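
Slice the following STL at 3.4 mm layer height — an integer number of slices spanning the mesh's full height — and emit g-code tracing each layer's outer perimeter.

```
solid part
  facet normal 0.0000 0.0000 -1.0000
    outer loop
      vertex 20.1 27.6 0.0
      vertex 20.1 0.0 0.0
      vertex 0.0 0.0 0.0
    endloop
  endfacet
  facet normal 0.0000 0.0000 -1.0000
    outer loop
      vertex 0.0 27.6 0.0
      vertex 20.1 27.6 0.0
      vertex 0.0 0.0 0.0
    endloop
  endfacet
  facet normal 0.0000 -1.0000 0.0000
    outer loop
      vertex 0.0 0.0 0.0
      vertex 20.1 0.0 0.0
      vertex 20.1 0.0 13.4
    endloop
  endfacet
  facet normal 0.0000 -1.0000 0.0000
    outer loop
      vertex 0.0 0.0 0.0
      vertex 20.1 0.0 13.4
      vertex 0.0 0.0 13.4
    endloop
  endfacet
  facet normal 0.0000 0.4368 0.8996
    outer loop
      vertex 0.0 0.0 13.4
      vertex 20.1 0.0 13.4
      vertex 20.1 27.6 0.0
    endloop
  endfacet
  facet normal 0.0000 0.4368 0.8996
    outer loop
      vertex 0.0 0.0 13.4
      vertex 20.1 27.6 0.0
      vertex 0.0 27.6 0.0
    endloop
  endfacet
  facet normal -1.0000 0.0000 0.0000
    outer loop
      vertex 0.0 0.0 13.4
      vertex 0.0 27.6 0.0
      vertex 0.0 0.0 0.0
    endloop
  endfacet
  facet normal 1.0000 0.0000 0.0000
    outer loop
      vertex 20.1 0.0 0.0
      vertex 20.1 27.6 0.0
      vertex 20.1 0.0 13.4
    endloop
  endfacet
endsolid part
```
; perimeter-only toolpath
G21 ; units = mm
G90 ; absolute positioning
G28 ; home
; layer 1
G0 Z3.4
G0 X0.0 Y0.0
G1 X20.1 Y0.0
G1 X20.1 Y20.7
G1 X0.0 Y20.7
G1 X0.0 Y0.0
; layer 2
G0 Z6.7
G0 X0.0 Y0.0
G1 X20.1 Y0.0
G1 X20.1 Y13.8
G1 X0.0 Y13.8
G1 X0.0 Y0.0
; layer 3
G0 Z10.1
G0 X0.0 Y0.0
G1 X20.1 Y0.0
G1 X20.1 Y6.9
G1 X0.0 Y6.9
G1 X0.0 Y0.0
M2 ; end

The solid is a wedge (ramp): 20.1 × 27.6 mm base, rising to 13.4 mm along the y=0 edge and sloping linearly to z=0 at y=27.6. Slicing at Δz = 3.4 mm — 4 equal slices spanning the solid's height, so layer i sits at z = i·h/4 — gives 3 non-empty perimeters. Each is a 4-segment closed polygon; G0 lifts to the layer z and rapids to the start vertex, then G1 traces the edges. The cross-section shrinks linearly with z (the slice at the apex is degenerate and omitted).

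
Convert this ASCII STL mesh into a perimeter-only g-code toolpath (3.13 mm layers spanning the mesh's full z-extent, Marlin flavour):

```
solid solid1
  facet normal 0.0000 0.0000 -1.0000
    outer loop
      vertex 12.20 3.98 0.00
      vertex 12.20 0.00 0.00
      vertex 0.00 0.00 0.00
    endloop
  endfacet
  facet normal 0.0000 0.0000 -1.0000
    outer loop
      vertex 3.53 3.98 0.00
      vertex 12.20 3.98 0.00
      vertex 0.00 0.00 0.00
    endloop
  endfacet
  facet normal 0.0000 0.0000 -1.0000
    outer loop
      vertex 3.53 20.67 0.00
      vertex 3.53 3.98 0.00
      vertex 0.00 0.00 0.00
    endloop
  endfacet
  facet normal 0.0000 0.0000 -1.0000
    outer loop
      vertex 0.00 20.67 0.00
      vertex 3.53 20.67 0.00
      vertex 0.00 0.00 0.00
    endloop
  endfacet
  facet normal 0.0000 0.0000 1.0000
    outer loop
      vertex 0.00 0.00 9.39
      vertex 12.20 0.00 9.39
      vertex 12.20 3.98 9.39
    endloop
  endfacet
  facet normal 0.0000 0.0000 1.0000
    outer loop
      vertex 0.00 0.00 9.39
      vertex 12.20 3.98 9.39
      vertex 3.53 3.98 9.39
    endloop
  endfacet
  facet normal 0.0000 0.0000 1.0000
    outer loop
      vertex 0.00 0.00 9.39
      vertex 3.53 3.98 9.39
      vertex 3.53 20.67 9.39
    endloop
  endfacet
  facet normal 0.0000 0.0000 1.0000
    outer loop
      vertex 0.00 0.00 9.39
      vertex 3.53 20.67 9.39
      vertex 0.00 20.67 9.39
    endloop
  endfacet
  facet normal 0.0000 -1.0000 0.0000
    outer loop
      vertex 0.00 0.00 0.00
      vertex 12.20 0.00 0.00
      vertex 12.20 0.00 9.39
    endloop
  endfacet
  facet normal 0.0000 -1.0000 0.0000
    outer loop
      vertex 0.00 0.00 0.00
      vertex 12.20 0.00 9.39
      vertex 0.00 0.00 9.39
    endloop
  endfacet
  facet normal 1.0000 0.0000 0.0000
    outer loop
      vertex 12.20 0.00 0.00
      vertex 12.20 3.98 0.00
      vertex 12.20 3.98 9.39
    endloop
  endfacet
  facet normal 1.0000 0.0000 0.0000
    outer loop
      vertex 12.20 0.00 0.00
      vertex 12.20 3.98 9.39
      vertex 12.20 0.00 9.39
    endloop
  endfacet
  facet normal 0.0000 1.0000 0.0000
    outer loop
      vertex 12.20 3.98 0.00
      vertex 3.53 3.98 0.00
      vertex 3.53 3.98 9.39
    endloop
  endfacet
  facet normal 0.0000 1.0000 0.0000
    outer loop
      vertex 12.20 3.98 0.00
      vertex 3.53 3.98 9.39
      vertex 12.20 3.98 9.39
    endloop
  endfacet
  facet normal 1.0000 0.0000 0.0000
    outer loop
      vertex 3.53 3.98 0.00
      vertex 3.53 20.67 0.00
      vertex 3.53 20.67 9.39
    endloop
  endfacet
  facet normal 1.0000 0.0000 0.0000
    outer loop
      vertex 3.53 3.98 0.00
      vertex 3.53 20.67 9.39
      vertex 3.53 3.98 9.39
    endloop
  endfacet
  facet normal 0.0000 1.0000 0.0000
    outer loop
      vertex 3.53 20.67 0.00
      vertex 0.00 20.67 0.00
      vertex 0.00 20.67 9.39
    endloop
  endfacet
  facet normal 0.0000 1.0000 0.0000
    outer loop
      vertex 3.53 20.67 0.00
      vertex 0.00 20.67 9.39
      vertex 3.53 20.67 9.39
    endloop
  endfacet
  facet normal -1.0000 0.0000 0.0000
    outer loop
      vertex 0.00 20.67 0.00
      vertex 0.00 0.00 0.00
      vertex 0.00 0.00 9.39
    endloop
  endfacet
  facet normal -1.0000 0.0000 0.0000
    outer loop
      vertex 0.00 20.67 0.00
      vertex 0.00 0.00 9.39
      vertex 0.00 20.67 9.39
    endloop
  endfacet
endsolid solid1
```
; perimeter-only toolpath
G21 ; units = mm
G90 ; absolute positioning
G28 ; home
; layer 1
G0 Z3.13
G0 X0.00 Y0.00
G1 X12.20 Y0.00
G1 X12.20 Y3.98
G1 X3.53 Y3.98
G1 X3.53 Y20.67
G1 X0.00 Y20.67
G1 X0.00 Y0.00
; layer 2
G0 Z6.26
G0 X0.00 Y0.00
G1 X12.20 Y0.00
G1 X12.20 Y3.98
G1 X3.53 Y3.98
G1 X3.53 Y20.67
G1 X0.00 Y20.67
G1 X0.00 Y0.00
; layer 3
G0 Z9.39
G0 X0.00 Y0.00
G1 X12.20 Y0.00
G1 X12.20 Y3.98
G1 X3.53 Y3.98
G1 X3.53 Y20.67
G1 X0.00 Y20.67
G1 X0.00 Y0.00
M2 ; end

The solid is an L-shaped prism: outer 12.2 × 20.7 mm, arm thicknesses ≈ 3.98 mm (horizontal) and 3.53 mm (vertical), extruded 9.39 mm in z. Slicing at Δz = 3.13 mm — 3 equal slices spanning the solid's height, so layer i sits at z = i·h/3 — gives 3 non-empty perimeters. Each is a 6-segment closed polygon; G0 lifts to the layer z and rapids to the start vertex, then G1 traces the edges.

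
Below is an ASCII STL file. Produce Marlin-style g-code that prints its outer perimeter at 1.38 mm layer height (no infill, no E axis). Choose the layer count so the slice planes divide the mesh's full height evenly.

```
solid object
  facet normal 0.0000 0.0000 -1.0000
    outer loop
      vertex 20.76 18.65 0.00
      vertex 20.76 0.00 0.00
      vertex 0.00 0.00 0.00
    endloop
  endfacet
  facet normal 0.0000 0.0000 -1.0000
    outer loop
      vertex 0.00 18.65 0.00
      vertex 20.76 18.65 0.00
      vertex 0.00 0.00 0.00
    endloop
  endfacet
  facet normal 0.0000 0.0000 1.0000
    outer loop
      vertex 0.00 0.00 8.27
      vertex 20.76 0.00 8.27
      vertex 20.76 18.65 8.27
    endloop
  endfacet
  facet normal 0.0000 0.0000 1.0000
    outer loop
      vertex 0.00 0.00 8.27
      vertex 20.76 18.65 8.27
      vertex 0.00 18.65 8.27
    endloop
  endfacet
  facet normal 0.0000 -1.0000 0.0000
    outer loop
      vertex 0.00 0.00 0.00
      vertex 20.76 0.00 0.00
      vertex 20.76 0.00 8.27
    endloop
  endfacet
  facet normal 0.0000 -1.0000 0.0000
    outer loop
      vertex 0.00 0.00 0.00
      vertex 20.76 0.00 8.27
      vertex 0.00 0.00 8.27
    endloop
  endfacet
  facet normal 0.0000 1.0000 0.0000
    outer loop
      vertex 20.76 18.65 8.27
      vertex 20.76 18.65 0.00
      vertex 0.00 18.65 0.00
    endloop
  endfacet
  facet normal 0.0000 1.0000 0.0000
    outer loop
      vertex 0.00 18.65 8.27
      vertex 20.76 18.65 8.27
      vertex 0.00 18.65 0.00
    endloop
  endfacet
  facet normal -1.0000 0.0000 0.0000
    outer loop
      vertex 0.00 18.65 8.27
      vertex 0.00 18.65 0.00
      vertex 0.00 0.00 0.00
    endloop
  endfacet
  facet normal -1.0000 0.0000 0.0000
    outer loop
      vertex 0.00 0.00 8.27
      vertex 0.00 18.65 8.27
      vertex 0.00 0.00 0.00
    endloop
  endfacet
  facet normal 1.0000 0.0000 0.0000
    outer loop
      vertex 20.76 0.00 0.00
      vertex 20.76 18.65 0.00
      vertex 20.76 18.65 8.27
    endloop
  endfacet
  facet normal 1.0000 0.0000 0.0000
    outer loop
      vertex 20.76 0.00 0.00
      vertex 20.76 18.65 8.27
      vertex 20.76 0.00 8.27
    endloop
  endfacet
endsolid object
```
; perimeter-only toolpath
G21 ; units = mm
G90 ; absolute positioning
G28 ; home
; layer 1
G0 Z1.38
G0 X0.00 Y0.00
G1 X20.76 Y0.00
G1 X20.76 Y18.65
G1 X0.00 Y18.65
G1 X0.00 Y0.00
; layer 2
G0 Z2.76
G0 X0.00 Y0.00
G1 X20.76 Y0.00
G1 X20.76 Y18.65
G1 X0.00 Y18.65
G1 X0.00 Y0.00
; layer 3
G0 Z4.13
G0 X0.00 Y0.00
G1 X20.76 Y0.00
G1 X20.76 Y18.65
G1 X0.00 Y18.65
G1 X0.00 Y0.00
; layer 4
G0 Z5.51
G0 X0.00 Y0.00
G1 X20.76 Y0.00
G1 X20.76 Y18.65
G1 X0.00 Y18.65
G1 X0.00 Y0.00
; layer 5
G0 Z6.89
G0 X0.00 Y0.00
G1 X20.76 Y0.00
G1 X20.76 Y18.65
G1 X0.00 Y18.65
G1 X0.00 Y0.00
; layer 6
G0 Z8.27
G0 X0.00 Y0.00
G1 X20.76 Y0.00
G1 X20.76 Y18.65
G1 X0.00 Y18.65
G1 X0.00 Y0.00
M2 ; end

The solid is a rectangular box, roughly 20.8 × 18.6 mm footprint and 8.27 mm tall. Slicing at Δz = 1.38 mm — 6 equal slices spanning the solid's height, so layer i sits at z = i·h/6 — gives 6 non-empty perimeters. Each is a 4-segment closed polygon; G0 lifts to the layer z and rapids to the start vertex, then G1 traces the edges.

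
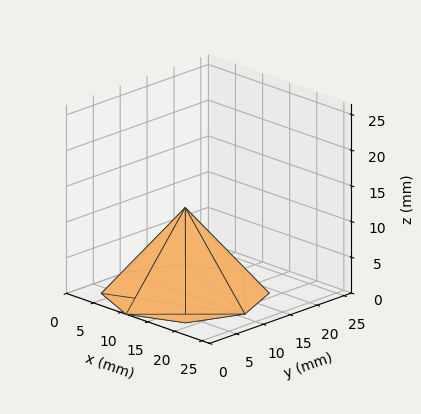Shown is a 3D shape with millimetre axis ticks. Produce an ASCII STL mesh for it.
Reading the render: the shape is a regular 8-sided pyramid, base circumscribed radius ≈ 11 mm, apex at z ≈ 12 mm (dimensions read to the nearest mm from the axis ticks). For the STL, each face is triangulated and given an outward normal.

solid part
  facet normal 0.0000 0.0000 -1.0000
    outer loop
      vertex 11.00 22.00 0.00
      vertex 18.78 18.78 0.00
      vertex 22.00 11.00 0.00
    endloop
  endfacet
  facet normal 0.0000 0.0000 -1.0000
    outer loop
      vertex 3.22 18.78 0.00
      vertex 11.00 22.00 0.00
      vertex 22.00 11.00 0.00
    endloop
  endfacet
  facet normal 0.0000 0.0000 -1.0000
    outer loop
      vertex 0.00 11.00 0.00
      vertex 3.22 18.78 0.00
      vertex 22.00 11.00 0.00
    endloop
  endfacet
  facet normal 0.0000 0.0000 -1.0000
    outer loop
      vertex 3.22 3.22 0.00
      vertex 0.00 11.00 0.00
      vertex 22.00 11.00 0.00
    endloop
  endfacet
  facet normal 0.0000 0.0000 -1.0000
    outer loop
      vertex 11.00 0.00 0.00
      vertex 3.22 3.22 0.00
      vertex 22.00 11.00 0.00
    endloop
  endfacet
  facet normal 0.0000 0.0000 -1.0000
    outer loop
      vertex 18.78 3.22 0.00
      vertex 11.00 0.00 0.00
      vertex 22.00 11.00 0.00
    endloop
  endfacet
  facet normal 0.7051 0.2918 0.6463
    outer loop
      vertex 22.00 11.00 0.00
      vertex 18.78 18.78 0.00
      vertex 11.00 11.00 12.00
    endloop
  endfacet
  facet normal 0.2918 0.7051 0.6463
    outer loop
      vertex 18.78 18.78 0.00
      vertex 11.00 22.00 0.00
      vertex 11.00 11.00 12.00
    endloop
  endfacet
  facet normal -0.2918 0.7051 0.6463
    outer loop
      vertex 11.00 22.00 0.00
      vertex 3.22 18.78 0.00
      vertex 11.00 11.00 12.00
    endloop
  endfacet
  facet normal -0.7051 0.2918 0.6463
    outer loop
      vertex 3.22 18.78 0.00
      vertex 0.00 11.00 0.00
      vertex 11.00 11.00 12.00
    endloop
  endfacet
  facet normal -0.7051 -0.2918 0.6463
    outer loop
      vertex 0.00 11.00 0.00
      vertex 3.22 3.22 0.00
      vertex 11.00 11.00 12.00
    endloop
  endfacet
  facet normal -0.2918 -0.7051 0.6463
    outer loop
      vertex 3.22 3.22 0.00
      vertex 11.00 0.00 0.00
      vertex 11.00 11.00 12.00
    endloop
  endfacet
  facet normal 0.2918 -0.7051 0.6463
    outer loop
      vertex 11.00 0.00 0.00
      vertex 18.78 3.22 0.00
      vertex 11.00 11.00 12.00
    endloop
  endfacet
  facet normal 0.7051 -0.2918 0.6463
    outer loop
      vertex 18.78 3.22 0.00
      vertex 22.00 11.00 0.00
      vertex 11.00 11.00 12.00
    endloop
  endfacet
endsolid part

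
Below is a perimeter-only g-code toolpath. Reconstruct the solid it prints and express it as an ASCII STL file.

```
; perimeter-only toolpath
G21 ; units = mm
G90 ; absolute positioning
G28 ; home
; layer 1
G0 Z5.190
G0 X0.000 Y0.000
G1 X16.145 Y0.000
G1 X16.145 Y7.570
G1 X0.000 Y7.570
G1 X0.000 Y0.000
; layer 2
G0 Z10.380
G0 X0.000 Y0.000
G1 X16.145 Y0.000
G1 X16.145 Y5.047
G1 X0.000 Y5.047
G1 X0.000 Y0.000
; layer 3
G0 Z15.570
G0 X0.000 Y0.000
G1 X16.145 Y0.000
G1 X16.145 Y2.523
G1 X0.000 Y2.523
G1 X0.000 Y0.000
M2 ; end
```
solid part
  facet normal 0.0000 0.0000 -1.0000
    outer loop
      vertex 16.145 10.094 0.000
      vertex 16.145 0.000 0.000
      vertex 0.000 0.000 0.000
    endloop
  endfacet
  facet normal 0.0000 0.0000 -1.0000
    outer loop
      vertex 0.000 10.094 0.000
      vertex 16.145 10.094 0.000
      vertex 0.000 0.000 0.000
    endloop
  endfacet
  facet normal 0.0000 -1.0000 0.0000
    outer loop
      vertex 0.000 0.000 0.000
      vertex 16.145 0.000 0.000
      vertex 16.145 0.000 20.760
    endloop
  endfacet
  facet normal 0.0000 -1.0000 0.0000
    outer loop
      vertex 0.000 0.000 0.000
      vertex 16.145 0.000 20.760
      vertex 0.000 0.000 20.760
    endloop
  endfacet
  facet normal 0.0000 0.8993 0.4373
    outer loop
      vertex 0.000 0.000 20.760
      vertex 16.145 0.000 20.760
      vertex 16.145 10.094 0.000
    endloop
  endfacet
  facet normal 0.0000 0.8993 0.4373
    outer loop
      vertex 0.000 0.000 20.760
      vertex 16.145 10.094 0.000
      vertex 0.000 10.094 0.000
    endloop
  endfacet
  facet normal -1.0000 0.0000 0.0000
    outer loop
      vertex 0.000 0.000 20.760
      vertex 0.000 10.094 0.000
      vertex 0.000 0.000 0.000
    endloop
  endfacet
  facet normal 1.0000 0.0000 0.0000
    outer loop
      vertex 16.145 0.000 0.000
      vertex 16.145 10.094 0.000
      vertex 16.145 0.000 20.760
    endloop
  endfacet
endsolid part

The G0 Z moves step by Δz≈5.190 mm. The G1 loops shrink linearly with z, so the solid tapers from its base footprint up to z≈20.8. Closing with a flat bottom cap and the tapered top and triangulating gives 8 facets — a wedge (ramp): 16.1 × 10.1 mm base, rising to 20.8 mm along the y=0 edge and sloping linearly to z=0 at y=10.1.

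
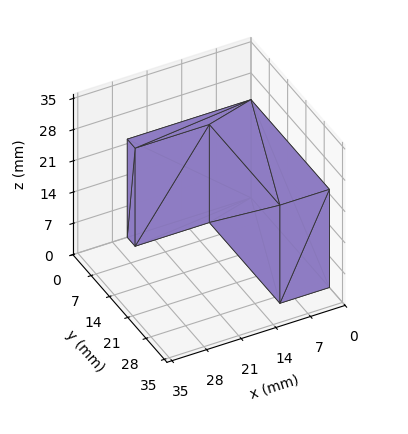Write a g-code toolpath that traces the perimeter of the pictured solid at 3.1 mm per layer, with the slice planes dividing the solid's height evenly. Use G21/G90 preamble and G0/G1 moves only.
Reading the render: the shape is an L-shaped prism: outer 25 × 30 mm, arm thicknesses ≈ 3 mm (horizontal) and 10 mm (vertical), extruded 22 mm in z (dimensions read to the nearest mm from the axis ticks). For the g-code, the solid's height is divided into equal slices at the stated Δz and each level perimeter traced with G1 moves after a G0 lift.

; perimeter-only toolpath
G21 ; units = mm
G90 ; absolute positioning
G28 ; home
; layer 1
G0 Z3.1
G0 X0.0 Y0.0
G1 X25.0 Y0.0
G1 X25.0 Y3.0
G1 X10.0 Y3.0
G1 X10.0 Y30.0
G1 X0.0 Y30.0
G1 X0.0 Y0.0
; layer 2
G0 Z6.3
G0 X0.0 Y0.0
G1 X25.0 Y0.0
G1 X25.0 Y3.0
G1 X10.0 Y3.0
G1 X10.0 Y30.0
G1 X0.0 Y30.0
G1 X0.0 Y0.0
; layer 3
G0 Z9.4
G0 X0.0 Y0.0
G1 X25.0 Y0.0
G1 X25.0 Y3.0
G1 X10.0 Y3.0
G1 X10.0 Y30.0
G1 X0.0 Y30.0
G1 X0.0 Y0.0
; layer 4
G0 Z12.6
G0 X0.0 Y0.0
G1 X25.0 Y0.0
G1 X25.0 Y3.0
G1 X10.0 Y3.0
G1 X10.0 Y30.0
G1 X0.0 Y30.0
G1 X0.0 Y0.0
; layer 5
G0 Z15.7
G0 X0.0 Y0.0
G1 X25.0 Y0.0
G1 X25.0 Y3.0
G1 X10.0 Y3.0
G1 X10.0 Y30.0
G1 X0.0 Y30.0
G1 X0.0 Y0.0
; layer 6
G0 Z18.9
G0 X0.0 Y0.0
G1 X25.0 Y0.0
G1 X25.0 Y3.0
G1 X10.0 Y3.0
G1 X10.0 Y30.0
G1 X0.0 Y30.0
G1 X0.0 Y0.0
; layer 7
G0 Z22.0
G0 X0.0 Y0.0
G1 X25.0 Y0.0
G1 X25.0 Y3.0
G1 X10.0 Y3.0
G1 X10.0 Y30.0
G1 X0.0 Y30.0
G1 X0.0 Y0.0
M2 ; end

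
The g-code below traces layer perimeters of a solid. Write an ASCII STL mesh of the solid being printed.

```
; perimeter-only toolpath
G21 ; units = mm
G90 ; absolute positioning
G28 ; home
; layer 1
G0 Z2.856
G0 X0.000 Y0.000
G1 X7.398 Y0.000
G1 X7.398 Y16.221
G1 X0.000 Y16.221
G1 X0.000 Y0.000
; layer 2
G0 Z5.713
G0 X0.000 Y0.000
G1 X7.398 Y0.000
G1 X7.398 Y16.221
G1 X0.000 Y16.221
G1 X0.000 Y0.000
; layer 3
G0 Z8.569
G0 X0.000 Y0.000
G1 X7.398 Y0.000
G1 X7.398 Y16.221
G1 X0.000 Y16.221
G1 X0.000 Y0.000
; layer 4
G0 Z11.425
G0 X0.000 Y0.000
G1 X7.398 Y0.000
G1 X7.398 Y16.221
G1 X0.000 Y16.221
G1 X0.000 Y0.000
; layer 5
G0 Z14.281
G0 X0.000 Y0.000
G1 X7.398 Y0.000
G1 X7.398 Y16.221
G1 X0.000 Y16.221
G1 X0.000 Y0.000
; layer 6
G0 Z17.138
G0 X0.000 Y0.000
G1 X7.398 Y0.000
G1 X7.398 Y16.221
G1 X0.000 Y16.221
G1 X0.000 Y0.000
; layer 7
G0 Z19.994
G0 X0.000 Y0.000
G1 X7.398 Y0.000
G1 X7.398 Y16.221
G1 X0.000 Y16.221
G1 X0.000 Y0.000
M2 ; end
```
solid part
  facet normal 0.0000 0.0000 -1.0000
    outer loop
      vertex 7.398 16.221 0.000
      vertex 7.398 0.000 0.000
      vertex 0.000 0.000 0.000
    endloop
  endfacet
  facet normal 0.0000 0.0000 -1.0000
    outer loop
      vertex 0.000 16.221 0.000
      vertex 7.398 16.221 0.000
      vertex 0.000 0.000 0.000
    endloop
  endfacet
  facet normal 0.0000 0.0000 1.0000
    outer loop
      vertex 0.000 0.000 19.994
      vertex 7.398 0.000 19.994
      vertex 7.398 16.221 19.994
    endloop
  endfacet
  facet normal 0.0000 0.0000 1.0000
    outer loop
      vertex 0.000 0.000 19.994
      vertex 7.398 16.221 19.994
      vertex 0.000 16.221 19.994
    endloop
  endfacet
  facet normal 0.0000 -1.0000 0.0000
    outer loop
      vertex 0.000 0.000 0.000
      vertex 7.398 0.000 0.000
      vertex 7.398 0.000 19.994
    endloop
  endfacet
  facet normal 0.0000 -1.0000 0.0000
    outer loop
      vertex 0.000 0.000 0.000
      vertex 7.398 0.000 19.994
      vertex 0.000 0.000 19.994
    endloop
  endfacet
  facet normal 0.0000 1.0000 0.0000
    outer loop
      vertex 7.398 16.221 19.994
      vertex 7.398 16.221 0.000
      vertex 0.000 16.221 0.000
    endloop
  endfacet
  facet normal 0.0000 1.0000 0.0000
    outer loop
      vertex 0.000 16.221 19.994
      vertex 7.398 16.221 19.994
      vertex 0.000 16.221 0.000
    endloop
  endfacet
  facet normal -1.0000 0.0000 0.0000
    outer loop
      vertex 0.000 16.221 19.994
      vertex 0.000 16.221 0.000
      vertex 0.000 0.000 0.000
    endloop
  endfacet
  facet normal -1.0000 0.0000 0.0000
    outer loop
      vertex 0.000 0.000 19.994
      vertex 0.000 16.221 19.994
      vertex 0.000 0.000 0.000
    endloop
  endfacet
  facet normal 1.0000 0.0000 0.0000
    outer loop
      vertex 7.398 0.000 0.000
      vertex 7.398 16.221 0.000
      vertex 7.398 16.221 19.994
    endloop
  endfacet
  facet normal 1.0000 0.0000 0.0000
    outer loop
      vertex 7.398 0.000 0.000
      vertex 7.398 16.221 19.994
      vertex 7.398 0.000 19.994
    endloop
  endfacet
endsolid part

The G0 Z moves step by Δz≈2.856 mm. Every layer's G1 loop is the same polygon, so the solid is a straight extrusion of it from z=0 to z≈20. Closing with flat bottom and top caps and triangulating gives 12 facets — a rectangular box, roughly 7.4 × 16.2 mm footprint and 20 mm tall.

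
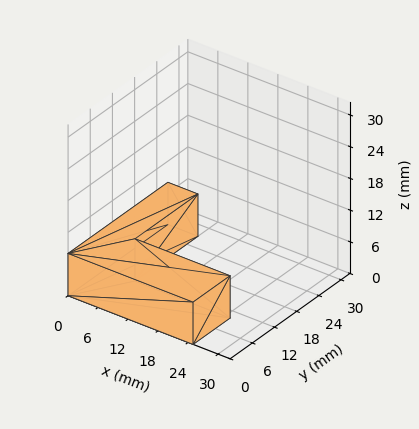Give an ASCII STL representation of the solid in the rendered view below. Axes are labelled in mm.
Reading the render: the shape is an L-shaped prism: outer 25 × 27 mm, arm thicknesses ≈ 10 mm (horizontal) and 6 mm (vertical), extruded 8 mm in z (dimensions read to the nearest mm from the axis ticks). For the STL, each face is triangulated and given an outward normal.

solid part
  facet normal 0.0000 0.0000 -1.0000
    outer loop
      vertex 25.00 10.00 0.00
      vertex 25.00 0.00 0.00
      vertex 0.00 0.00 0.00
    endloop
  endfacet
  facet normal 0.0000 0.0000 -1.0000
    outer loop
      vertex 6.00 10.00 0.00
      vertex 25.00 10.00 0.00
      vertex 0.00 0.00 0.00
    endloop
  endfacet
  facet normal 0.0000 0.0000 -1.0000
    outer loop
      vertex 6.00 27.00 0.00
      vertex 6.00 10.00 0.00
      vertex 0.00 0.00 0.00
    endloop
  endfacet
  facet normal 0.0000 0.0000 -1.0000
    outer loop
      vertex 0.00 27.00 0.00
      vertex 6.00 27.00 0.00
      vertex 0.00 0.00 0.00
    endloop
  endfacet
  facet normal 0.0000 0.0000 1.0000
    outer loop
      vertex 0.00 0.00 8.00
      vertex 25.00 0.00 8.00
      vertex 25.00 10.00 8.00
    endloop
  endfacet
  facet normal 0.0000 0.0000 1.0000
    outer loop
      vertex 0.00 0.00 8.00
      vertex 25.00 10.00 8.00
      vertex 6.00 10.00 8.00
    endloop
  endfacet
  facet normal 0.0000 0.0000 1.0000
    outer loop
      vertex 0.00 0.00 8.00
      vertex 6.00 10.00 8.00
      vertex 6.00 27.00 8.00
    endloop
  endfacet
  facet normal 0.0000 0.0000 1.0000
    outer loop
      vertex 0.00 0.00 8.00
      vertex 6.00 27.00 8.00
      vertex 0.00 27.00 8.00
    endloop
  endfacet
  facet normal 0.0000 -1.0000 0.0000
    outer loop
      vertex 0.00 0.00 0.00
      vertex 25.00 0.00 0.00
      vertex 25.00 0.00 8.00
    endloop
  endfacet
  facet normal 0.0000 -1.0000 0.0000
    outer loop
      vertex 0.00 0.00 0.00
      vertex 25.00 0.00 8.00
      vertex 0.00 0.00 8.00
    endloop
  endfacet
  facet normal 1.0000 0.0000 0.0000
    outer loop
      vertex 25.00 0.00 0.00
      vertex 25.00 10.00 0.00
      vertex 25.00 10.00 8.00
    endloop
  endfacet
  facet normal 1.0000 0.0000 0.0000
    outer loop
      vertex 25.00 0.00 0.00
      vertex 25.00 10.00 8.00
      vertex 25.00 0.00 8.00
    endloop
  endfacet
  facet normal 0.0000 1.0000 0.0000
    outer loop
      vertex 25.00 10.00 0.00
      vertex 6.00 10.00 0.00
      vertex 6.00 10.00 8.00
    endloop
  endfacet
  facet normal 0.0000 1.0000 0.0000
    outer loop
      vertex 25.00 10.00 0.00
      vertex 6.00 10.00 8.00
      vertex 25.00 10.00 8.00
    endloop
  endfacet
  facet normal 1.0000 0.0000 0.0000
    outer loop
      vertex 6.00 10.00 0.00
      vertex 6.00 27.00 0.00
      vertex 6.00 27.00 8.00
    endloop
  endfacet
  facet normal 1.0000 0.0000 0.0000
    outer loop
      vertex 6.00 10.00 0.00
      vertex 6.00 27.00 8.00
      vertex 6.00 10.00 8.00
    endloop
  endfacet
  facet normal 0.0000 1.0000 0.0000
    outer loop
      vertex 6.00 27.00 0.00
      vertex 0.00 27.00 0.00
      vertex 0.00 27.00 8.00
    endloop
  endfacet
  facet normal 0.0000 1.0000 0.0000
    outer loop
      vertex 6.00 27.00 0.00
      vertex 0.00 27.00 8.00
      vertex 6.00 27.00 8.00
    endloop
  endfacet
  facet normal -1.0000 0.0000 0.0000
    outer loop
      vertex 0.00 27.00 0.00
      vertex 0.00 0.00 0.00
      vertex 0.00 0.00 8.00
    endloop
  endfacet
  facet normal -1.0000 0.0000 0.0000
    outer loop
      vertex 0.00 27.00 0.00
      vertex 0.00 0.00 8.00
      vertex 0.00 27.00 8.00
    endloop
  endfacet
endsolid part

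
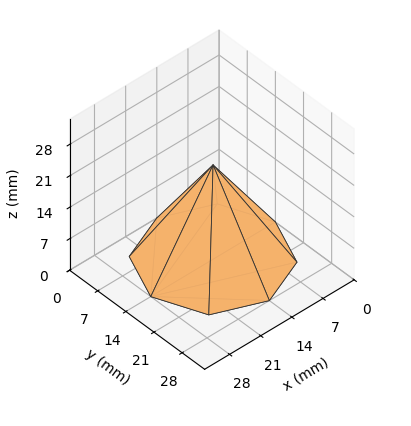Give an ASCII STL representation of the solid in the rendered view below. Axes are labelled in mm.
Reading the render: the shape is a regular 8-sided pyramid, base circumscribed radius ≈ 14 mm, apex at z ≈ 21 mm (dimensions read to the nearest mm from the axis ticks). For the STL, each face is triangulated and given an outward normal.

solid part
  facet normal 0.0000 0.0000 -1.0000
    outer loop
      vertex 14.00 28.00 0.00
      vertex 23.90 23.90 0.00
      vertex 28.00 14.00 0.00
    endloop
  endfacet
  facet normal 0.0000 0.0000 -1.0000
    outer loop
      vertex 4.10 23.90 0.00
      vertex 14.00 28.00 0.00
      vertex 28.00 14.00 0.00
    endloop
  endfacet
  facet normal 0.0000 0.0000 -1.0000
    outer loop
      vertex 0.00 14.00 0.00
      vertex 4.10 23.90 0.00
      vertex 28.00 14.00 0.00
    endloop
  endfacet
  facet normal 0.0000 0.0000 -1.0000
    outer loop
      vertex 4.10 4.10 0.00
      vertex 0.00 14.00 0.00
      vertex 28.00 14.00 0.00
    endloop
  endfacet
  facet normal 0.0000 0.0000 -1.0000
    outer loop
      vertex 14.00 0.00 0.00
      vertex 4.10 4.10 0.00
      vertex 28.00 14.00 0.00
    endloop
  endfacet
  facet normal 0.0000 0.0000 -1.0000
    outer loop
      vertex 23.90 4.10 0.00
      vertex 14.00 0.00 0.00
      vertex 28.00 14.00 0.00
    endloop
  endfacet
  facet normal 0.7867 0.3258 0.5244
    outer loop
      vertex 28.00 14.00 0.00
      vertex 23.90 23.90 0.00
      vertex 14.00 14.00 21.00
    endloop
  endfacet
  facet normal 0.3258 0.7867 0.5244
    outer loop
      vertex 23.90 23.90 0.00
      vertex 14.00 28.00 0.00
      vertex 14.00 14.00 21.00
    endloop
  endfacet
  facet normal -0.3258 0.7867 0.5244
    outer loop
      vertex 14.00 28.00 0.00
      vertex 4.10 23.90 0.00
      vertex 14.00 14.00 21.00
    endloop
  endfacet
  facet normal -0.7867 0.3258 0.5244
    outer loop
      vertex 4.10 23.90 0.00
      vertex 0.00 14.00 0.00
      vertex 14.00 14.00 21.00
    endloop
  endfacet
  facet normal -0.7867 -0.3258 0.5244
    outer loop
      vertex 0.00 14.00 0.00
      vertex 4.10 4.10 0.00
      vertex 14.00 14.00 21.00
    endloop
  endfacet
  facet normal -0.3258 -0.7867 0.5244
    outer loop
      vertex 4.10 4.10 0.00
      vertex 14.00 0.00 0.00
      vertex 14.00 14.00 21.00
    endloop
  endfacet
  facet normal 0.3258 -0.7867 0.5244
    outer loop
      vertex 14.00 0.00 0.00
      vertex 23.90 4.10 0.00
      vertex 14.00 14.00 21.00
    endloop
  endfacet
  facet normal 0.7867 -0.3258 0.5244
    outer loop
      vertex 23.90 4.10 0.00
      vertex 28.00 14.00 0.00
      vertex 14.00 14.00 21.00
    endloop
  endfacet
endsolid part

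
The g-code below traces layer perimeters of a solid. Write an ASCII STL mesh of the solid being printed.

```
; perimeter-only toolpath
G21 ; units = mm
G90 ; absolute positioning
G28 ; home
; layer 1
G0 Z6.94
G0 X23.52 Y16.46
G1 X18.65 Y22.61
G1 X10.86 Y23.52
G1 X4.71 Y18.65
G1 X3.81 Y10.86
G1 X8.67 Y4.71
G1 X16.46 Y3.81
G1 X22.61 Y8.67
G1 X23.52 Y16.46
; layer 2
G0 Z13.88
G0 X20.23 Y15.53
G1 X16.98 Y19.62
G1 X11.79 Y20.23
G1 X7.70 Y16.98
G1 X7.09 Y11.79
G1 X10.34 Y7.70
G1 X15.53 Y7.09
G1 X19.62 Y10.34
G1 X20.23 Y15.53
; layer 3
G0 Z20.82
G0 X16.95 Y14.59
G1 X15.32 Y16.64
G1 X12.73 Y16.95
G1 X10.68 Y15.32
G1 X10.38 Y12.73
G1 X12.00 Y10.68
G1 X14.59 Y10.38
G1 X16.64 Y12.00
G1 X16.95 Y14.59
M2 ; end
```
solid part
  facet normal 0.0000 0.0000 -1.0000
    outer loop
      vertex 9.93 26.80 0.00
      vertex 20.31 25.59 0.00
      vertex 26.80 17.39 0.00
    endloop
  endfacet
  facet normal 0.0000 0.0000 -1.0000
    outer loop
      vertex 1.73 20.31 0.00
      vertex 9.93 26.80 0.00
      vertex 26.80 17.39 0.00
    endloop
  endfacet
  facet normal 0.0000 0.0000 -1.0000
    outer loop
      vertex 0.52 9.93 0.00
      vertex 1.73 20.31 0.00
      vertex 26.80 17.39 0.00
    endloop
  endfacet
  facet normal 0.0000 0.0000 -1.0000
    outer loop
      vertex 7.01 1.73 0.00
      vertex 0.52 9.93 0.00
      vertex 26.80 17.39 0.00
    endloop
  endfacet
  facet normal 0.0000 0.0000 -1.0000
    outer loop
      vertex 17.39 0.52 0.00
      vertex 7.01 1.73 0.00
      vertex 26.80 17.39 0.00
    endloop
  endfacet
  facet normal 0.0000 0.0000 -1.0000
    outer loop
      vertex 25.59 7.01 0.00
      vertex 17.39 0.52 0.00
      vertex 26.80 17.39 0.00
    endloop
  endfacet
  facet normal 0.7138 0.5650 0.4138
    outer loop
      vertex 26.80 17.39 0.00
      vertex 20.31 25.59 0.00
      vertex 13.66 13.66 27.76
    endloop
  endfacet
  facet normal 0.1054 0.9042 0.4138
    outer loop
      vertex 20.31 25.59 0.00
      vertex 9.93 26.80 0.00
      vertex 13.66 13.66 27.76
    endloop
  endfacet
  facet normal -0.5650 0.7138 0.4138
    outer loop
      vertex 9.93 26.80 0.00
      vertex 1.73 20.31 0.00
      vertex 13.66 13.66 27.76
    endloop
  endfacet
  facet normal -0.9042 0.1054 0.4138
    outer loop
      vertex 1.73 20.31 0.00
      vertex 0.52 9.93 0.00
      vertex 13.66 13.66 27.76
    endloop
  endfacet
  facet normal -0.7138 -0.5650 0.4138
    outer loop
      vertex 0.52 9.93 0.00
      vertex 7.01 1.73 0.00
      vertex 13.66 13.66 27.76
    endloop
  endfacet
  facet normal -0.1054 -0.9042 0.4138
    outer loop
      vertex 7.01 1.73 0.00
      vertex 17.39 0.52 0.00
      vertex 13.66 13.66 27.76
    endloop
  endfacet
  facet normal 0.5650 -0.7138 0.4138
    outer loop
      vertex 17.39 0.52 0.00
      vertex 25.59 7.01 0.00
      vertex 13.66 13.66 27.76
    endloop
  endfacet
  facet normal 0.9042 -0.1054 0.4138
    outer loop
      vertex 25.59 7.01 0.00
      vertex 26.80 17.39 0.00
      vertex 13.66 13.66 27.76
    endloop
  endfacet
endsolid part

The G0 Z moves step by Δz≈6.94 mm. The G1 loops shrink linearly with z, so the solid tapers from its base footprint up to z≈27.8. Closing with a flat bottom cap and the tapered top and triangulating gives 14 facets — a regular 8-sided pyramid, base circumscribed radius ≈ 13.7 mm, apex at z ≈ 27.8 mm.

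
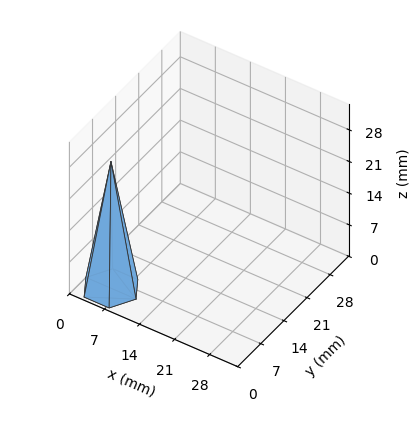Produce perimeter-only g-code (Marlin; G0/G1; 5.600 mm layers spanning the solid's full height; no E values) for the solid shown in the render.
Reading the render: the shape is a regular 6-sided pyramid, base circumscribed radius ≈ 5 mm, apex at z ≈ 28 mm (dimensions read to the nearest mm from the axis ticks). For the g-code, the solid's height is divided into equal slices at the stated Δz and each level perimeter traced with G1 moves after a G0 lift.

; perimeter-only toolpath
G21 ; units = mm
G90 ; absolute positioning
G28 ; home
; layer 1
G0 Z5.600
G0 X9.000 Y5.000
G1 X7.000 Y8.464
G1 X3.000 Y8.464
G1 X1.000 Y5.000
G1 X3.000 Y1.536
G1 X7.000 Y1.536
G1 X9.000 Y5.000
; layer 2
G0 Z11.200
G0 X8.000 Y5.000
G1 X6.500 Y7.598
G1 X3.500 Y7.598
G1 X2.000 Y5.000
G1 X3.500 Y2.402
G1 X6.500 Y2.402
G1 X8.000 Y5.000
; layer 3
G0 Z16.800
G0 X7.000 Y5.000
G1 X6.000 Y6.732
G1 X4.000 Y6.732
G1 X3.000 Y5.000
G1 X4.000 Y3.268
G1 X6.000 Y3.268
G1 X7.000 Y5.000
; layer 4
G0 Z22.400
G0 X6.000 Y5.000
G1 X5.500 Y5.866
G1 X4.500 Y5.866
G1 X4.000 Y5.000
G1 X4.500 Y4.134
G1 X5.500 Y4.134
G1 X6.000 Y5.000
M2 ; end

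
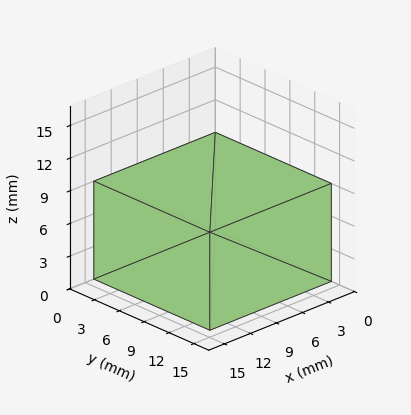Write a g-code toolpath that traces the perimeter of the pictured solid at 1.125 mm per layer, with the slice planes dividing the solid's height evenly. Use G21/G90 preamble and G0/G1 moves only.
Reading the render: the shape is a rectangular box, roughly 14 × 14 mm footprint and 9 mm tall (dimensions read to the nearest mm from the axis ticks). For the g-code, the solid's height is divided into equal slices at the stated Δz and each level perimeter traced with G1 moves after a G0 lift.

; perimeter-only toolpath
G21 ; units = mm
G90 ; absolute positioning
G28 ; home
; layer 1
G0 Z1.125
G0 X0.000 Y0.000
G1 X14.000 Y0.000
G1 X14.000 Y14.000
G1 X0.000 Y14.000
G1 X0.000 Y0.000
; layer 2
G0 Z2.250
G0 X0.000 Y0.000
G1 X14.000 Y0.000
G1 X14.000 Y14.000
G1 X0.000 Y14.000
G1 X0.000 Y0.000
; layer 3
G0 Z3.375
G0 X0.000 Y0.000
G1 X14.000 Y0.000
G1 X14.000 Y14.000
G1 X0.000 Y14.000
G1 X0.000 Y0.000
; layer 4
G0 Z4.500
G0 X0.000 Y0.000
G1 X14.000 Y0.000
G1 X14.000 Y14.000
G1 X0.000 Y14.000
G1 X0.000 Y0.000
; layer 5
G0 Z5.625
G0 X0.000 Y0.000
G1 X14.000 Y0.000
G1 X14.000 Y14.000
G1 X0.000 Y14.000
G1 X0.000 Y0.000
; layer 6
G0 Z6.750
G0 X0.000 Y0.000
G1 X14.000 Y0.000
G1 X14.000 Y14.000
G1 X0.000 Y14.000
G1 X0.000 Y0.000
; layer 7
G0 Z7.875
G0 X0.000 Y0.000
G1 X14.000 Y0.000
G1 X14.000 Y14.000
G1 X0.000 Y14.000
G1 X0.000 Y0.000
; layer 8
G0 Z9.000
G0 X0.000 Y0.000
G1 X14.000 Y0.000
G1 X14.000 Y14.000
G1 X0.000 Y14.000
G1 X0.000 Y0.000
M2 ; end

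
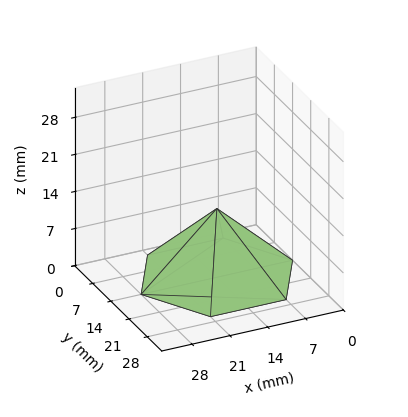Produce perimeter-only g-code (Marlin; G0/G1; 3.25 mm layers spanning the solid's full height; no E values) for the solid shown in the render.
Reading the render: the shape is a regular 6-sided pyramid, base circumscribed radius ≈ 14 mm, apex at z ≈ 13 mm (dimensions read to the nearest mm from the axis ticks). For the g-code, the solid's height is divided into equal slices at the stated Δz and each level perimeter traced with G1 moves after a G0 lift.

; perimeter-only toolpath
G21 ; units = mm
G90 ; absolute positioning
G28 ; home
; layer 1
G0 Z3.25
G0 X24.50 Y14.00
G1 X19.25 Y23.09
G1 X8.75 Y23.09
G1 X3.50 Y14.00
G1 X8.75 Y4.91
G1 X19.25 Y4.91
G1 X24.50 Y14.00
; layer 2
G0 Z6.50
G0 X21.00 Y14.00
G1 X17.50 Y20.06
G1 X10.50 Y20.06
G1 X7.00 Y14.00
G1 X10.50 Y7.94
G1 X17.50 Y7.94
G1 X21.00 Y14.00
; layer 3
G0 Z9.75
G0 X17.50 Y14.00
G1 X15.75 Y17.03
G1 X12.25 Y17.03
G1 X10.50 Y14.00
G1 X12.25 Y10.97
G1 X15.75 Y10.97
G1 X17.50 Y14.00
M2 ; end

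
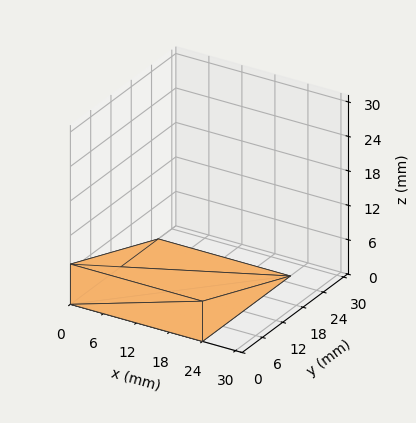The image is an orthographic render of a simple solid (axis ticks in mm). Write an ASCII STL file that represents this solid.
Reading the render: the shape is a wedge (ramp): 24 × 26 mm base, rising to 7 mm along the y=0 edge and sloping linearly to z=0 at y=26 (dimensions read to the nearest mm from the axis ticks). For the STL, each face is triangulated and given an outward normal.

solid part
  facet normal 0.0000 0.0000 -1.0000
    outer loop
      vertex 24.00 26.00 0.00
      vertex 24.00 0.00 0.00
      vertex 0.00 0.00 0.00
    endloop
  endfacet
  facet normal 0.0000 0.0000 -1.0000
    outer loop
      vertex 0.00 26.00 0.00
      vertex 24.00 26.00 0.00
      vertex 0.00 0.00 0.00
    endloop
  endfacet
  facet normal 0.0000 -1.0000 0.0000
    outer loop
      vertex 0.00 0.00 0.00
      vertex 24.00 0.00 0.00
      vertex 24.00 0.00 7.00
    endloop
  endfacet
  facet normal 0.0000 -1.0000 0.0000
    outer loop
      vertex 0.00 0.00 0.00
      vertex 24.00 0.00 7.00
      vertex 0.00 0.00 7.00
    endloop
  endfacet
  facet normal 0.0000 0.2600 0.9656
    outer loop
      vertex 0.00 0.00 7.00
      vertex 24.00 0.00 7.00
      vertex 24.00 26.00 0.00
    endloop
  endfacet
  facet normal 0.0000 0.2600 0.9656
    outer loop
      vertex 0.00 0.00 7.00
      vertex 24.00 26.00 0.00
      vertex 0.00 26.00 0.00
    endloop
  endfacet
  facet normal -1.0000 0.0000 0.0000
    outer loop
      vertex 0.00 0.00 7.00
      vertex 0.00 26.00 0.00
      vertex 0.00 0.00 0.00
    endloop
  endfacet
  facet normal 1.0000 0.0000 0.0000
    outer loop
      vertex 24.00 0.00 0.00
      vertex 24.00 26.00 0.00
      vertex 24.00 0.00 7.00
    endloop
  endfacet
endsolid part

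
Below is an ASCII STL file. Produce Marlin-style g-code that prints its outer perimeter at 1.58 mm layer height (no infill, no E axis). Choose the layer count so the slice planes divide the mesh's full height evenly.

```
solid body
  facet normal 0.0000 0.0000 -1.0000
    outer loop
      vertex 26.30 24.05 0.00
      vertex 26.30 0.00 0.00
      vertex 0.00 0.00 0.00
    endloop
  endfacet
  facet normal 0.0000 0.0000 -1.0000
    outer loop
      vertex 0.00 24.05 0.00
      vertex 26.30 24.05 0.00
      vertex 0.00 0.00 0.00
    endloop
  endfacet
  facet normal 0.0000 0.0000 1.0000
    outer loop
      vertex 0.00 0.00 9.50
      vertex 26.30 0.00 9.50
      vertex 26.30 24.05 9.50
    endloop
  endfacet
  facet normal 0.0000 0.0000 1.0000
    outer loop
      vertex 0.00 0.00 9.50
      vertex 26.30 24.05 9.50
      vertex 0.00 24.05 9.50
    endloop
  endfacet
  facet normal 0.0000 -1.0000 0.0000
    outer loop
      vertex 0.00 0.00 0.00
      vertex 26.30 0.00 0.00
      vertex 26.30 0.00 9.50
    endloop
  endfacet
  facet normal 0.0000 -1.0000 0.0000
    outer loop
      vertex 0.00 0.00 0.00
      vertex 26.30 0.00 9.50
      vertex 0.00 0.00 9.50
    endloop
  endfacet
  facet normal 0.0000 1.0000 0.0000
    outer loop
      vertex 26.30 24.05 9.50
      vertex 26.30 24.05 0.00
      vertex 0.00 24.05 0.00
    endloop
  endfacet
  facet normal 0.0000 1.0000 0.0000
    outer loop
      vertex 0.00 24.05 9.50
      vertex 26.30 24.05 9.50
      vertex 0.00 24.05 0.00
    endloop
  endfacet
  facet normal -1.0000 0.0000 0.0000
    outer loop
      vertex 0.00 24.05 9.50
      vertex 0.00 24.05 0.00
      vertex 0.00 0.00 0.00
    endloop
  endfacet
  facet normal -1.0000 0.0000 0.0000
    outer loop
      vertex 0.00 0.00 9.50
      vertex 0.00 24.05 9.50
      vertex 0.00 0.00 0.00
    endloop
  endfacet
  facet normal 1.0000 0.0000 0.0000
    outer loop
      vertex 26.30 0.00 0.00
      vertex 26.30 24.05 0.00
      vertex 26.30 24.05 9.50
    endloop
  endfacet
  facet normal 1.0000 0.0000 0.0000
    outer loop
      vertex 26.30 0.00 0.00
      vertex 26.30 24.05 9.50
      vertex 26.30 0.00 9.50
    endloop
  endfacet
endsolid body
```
; perimeter-only toolpath
G21 ; units = mm
G90 ; absolute positioning
G28 ; home
; layer 1
G0 Z1.58
G0 X0.00 Y0.00
G1 X26.30 Y0.00
G1 X26.30 Y24.05
G1 X0.00 Y24.05
G1 X0.00 Y0.00
; layer 2
G0 Z3.17
G0 X0.00 Y0.00
G1 X26.30 Y0.00
G1 X26.30 Y24.05
G1 X0.00 Y24.05
G1 X0.00 Y0.00
; layer 3
G0 Z4.75
G0 X0.00 Y0.00
G1 X26.30 Y0.00
G1 X26.30 Y24.05
G1 X0.00 Y24.05
G1 X0.00 Y0.00
; layer 4
G0 Z6.33
G0 X0.00 Y0.00
G1 X26.30 Y0.00
G1 X26.30 Y24.05
G1 X0.00 Y24.05
G1 X0.00 Y0.00
; layer 5
G0 Z7.92
G0 X0.00 Y0.00
G1 X26.30 Y0.00
G1 X26.30 Y24.05
G1 X0.00 Y24.05
G1 X0.00 Y0.00
; layer 6
G0 Z9.50
G0 X0.00 Y0.00
G1 X26.30 Y0.00
G1 X26.30 Y24.05
G1 X0.00 Y24.05
G1 X0.00 Y0.00
M2 ; end

The solid is a rectangular box, roughly 26.3 × 24.1 mm footprint and 9.5 mm tall. Slicing at Δz = 1.58 mm — 6 equal slices spanning the solid's height, so layer i sits at z = i·h/6 — gives 6 non-empty perimeters. Each is a 4-segment closed polygon; G0 lifts to the layer z and rapids to the start vertex, then G1 traces the edges.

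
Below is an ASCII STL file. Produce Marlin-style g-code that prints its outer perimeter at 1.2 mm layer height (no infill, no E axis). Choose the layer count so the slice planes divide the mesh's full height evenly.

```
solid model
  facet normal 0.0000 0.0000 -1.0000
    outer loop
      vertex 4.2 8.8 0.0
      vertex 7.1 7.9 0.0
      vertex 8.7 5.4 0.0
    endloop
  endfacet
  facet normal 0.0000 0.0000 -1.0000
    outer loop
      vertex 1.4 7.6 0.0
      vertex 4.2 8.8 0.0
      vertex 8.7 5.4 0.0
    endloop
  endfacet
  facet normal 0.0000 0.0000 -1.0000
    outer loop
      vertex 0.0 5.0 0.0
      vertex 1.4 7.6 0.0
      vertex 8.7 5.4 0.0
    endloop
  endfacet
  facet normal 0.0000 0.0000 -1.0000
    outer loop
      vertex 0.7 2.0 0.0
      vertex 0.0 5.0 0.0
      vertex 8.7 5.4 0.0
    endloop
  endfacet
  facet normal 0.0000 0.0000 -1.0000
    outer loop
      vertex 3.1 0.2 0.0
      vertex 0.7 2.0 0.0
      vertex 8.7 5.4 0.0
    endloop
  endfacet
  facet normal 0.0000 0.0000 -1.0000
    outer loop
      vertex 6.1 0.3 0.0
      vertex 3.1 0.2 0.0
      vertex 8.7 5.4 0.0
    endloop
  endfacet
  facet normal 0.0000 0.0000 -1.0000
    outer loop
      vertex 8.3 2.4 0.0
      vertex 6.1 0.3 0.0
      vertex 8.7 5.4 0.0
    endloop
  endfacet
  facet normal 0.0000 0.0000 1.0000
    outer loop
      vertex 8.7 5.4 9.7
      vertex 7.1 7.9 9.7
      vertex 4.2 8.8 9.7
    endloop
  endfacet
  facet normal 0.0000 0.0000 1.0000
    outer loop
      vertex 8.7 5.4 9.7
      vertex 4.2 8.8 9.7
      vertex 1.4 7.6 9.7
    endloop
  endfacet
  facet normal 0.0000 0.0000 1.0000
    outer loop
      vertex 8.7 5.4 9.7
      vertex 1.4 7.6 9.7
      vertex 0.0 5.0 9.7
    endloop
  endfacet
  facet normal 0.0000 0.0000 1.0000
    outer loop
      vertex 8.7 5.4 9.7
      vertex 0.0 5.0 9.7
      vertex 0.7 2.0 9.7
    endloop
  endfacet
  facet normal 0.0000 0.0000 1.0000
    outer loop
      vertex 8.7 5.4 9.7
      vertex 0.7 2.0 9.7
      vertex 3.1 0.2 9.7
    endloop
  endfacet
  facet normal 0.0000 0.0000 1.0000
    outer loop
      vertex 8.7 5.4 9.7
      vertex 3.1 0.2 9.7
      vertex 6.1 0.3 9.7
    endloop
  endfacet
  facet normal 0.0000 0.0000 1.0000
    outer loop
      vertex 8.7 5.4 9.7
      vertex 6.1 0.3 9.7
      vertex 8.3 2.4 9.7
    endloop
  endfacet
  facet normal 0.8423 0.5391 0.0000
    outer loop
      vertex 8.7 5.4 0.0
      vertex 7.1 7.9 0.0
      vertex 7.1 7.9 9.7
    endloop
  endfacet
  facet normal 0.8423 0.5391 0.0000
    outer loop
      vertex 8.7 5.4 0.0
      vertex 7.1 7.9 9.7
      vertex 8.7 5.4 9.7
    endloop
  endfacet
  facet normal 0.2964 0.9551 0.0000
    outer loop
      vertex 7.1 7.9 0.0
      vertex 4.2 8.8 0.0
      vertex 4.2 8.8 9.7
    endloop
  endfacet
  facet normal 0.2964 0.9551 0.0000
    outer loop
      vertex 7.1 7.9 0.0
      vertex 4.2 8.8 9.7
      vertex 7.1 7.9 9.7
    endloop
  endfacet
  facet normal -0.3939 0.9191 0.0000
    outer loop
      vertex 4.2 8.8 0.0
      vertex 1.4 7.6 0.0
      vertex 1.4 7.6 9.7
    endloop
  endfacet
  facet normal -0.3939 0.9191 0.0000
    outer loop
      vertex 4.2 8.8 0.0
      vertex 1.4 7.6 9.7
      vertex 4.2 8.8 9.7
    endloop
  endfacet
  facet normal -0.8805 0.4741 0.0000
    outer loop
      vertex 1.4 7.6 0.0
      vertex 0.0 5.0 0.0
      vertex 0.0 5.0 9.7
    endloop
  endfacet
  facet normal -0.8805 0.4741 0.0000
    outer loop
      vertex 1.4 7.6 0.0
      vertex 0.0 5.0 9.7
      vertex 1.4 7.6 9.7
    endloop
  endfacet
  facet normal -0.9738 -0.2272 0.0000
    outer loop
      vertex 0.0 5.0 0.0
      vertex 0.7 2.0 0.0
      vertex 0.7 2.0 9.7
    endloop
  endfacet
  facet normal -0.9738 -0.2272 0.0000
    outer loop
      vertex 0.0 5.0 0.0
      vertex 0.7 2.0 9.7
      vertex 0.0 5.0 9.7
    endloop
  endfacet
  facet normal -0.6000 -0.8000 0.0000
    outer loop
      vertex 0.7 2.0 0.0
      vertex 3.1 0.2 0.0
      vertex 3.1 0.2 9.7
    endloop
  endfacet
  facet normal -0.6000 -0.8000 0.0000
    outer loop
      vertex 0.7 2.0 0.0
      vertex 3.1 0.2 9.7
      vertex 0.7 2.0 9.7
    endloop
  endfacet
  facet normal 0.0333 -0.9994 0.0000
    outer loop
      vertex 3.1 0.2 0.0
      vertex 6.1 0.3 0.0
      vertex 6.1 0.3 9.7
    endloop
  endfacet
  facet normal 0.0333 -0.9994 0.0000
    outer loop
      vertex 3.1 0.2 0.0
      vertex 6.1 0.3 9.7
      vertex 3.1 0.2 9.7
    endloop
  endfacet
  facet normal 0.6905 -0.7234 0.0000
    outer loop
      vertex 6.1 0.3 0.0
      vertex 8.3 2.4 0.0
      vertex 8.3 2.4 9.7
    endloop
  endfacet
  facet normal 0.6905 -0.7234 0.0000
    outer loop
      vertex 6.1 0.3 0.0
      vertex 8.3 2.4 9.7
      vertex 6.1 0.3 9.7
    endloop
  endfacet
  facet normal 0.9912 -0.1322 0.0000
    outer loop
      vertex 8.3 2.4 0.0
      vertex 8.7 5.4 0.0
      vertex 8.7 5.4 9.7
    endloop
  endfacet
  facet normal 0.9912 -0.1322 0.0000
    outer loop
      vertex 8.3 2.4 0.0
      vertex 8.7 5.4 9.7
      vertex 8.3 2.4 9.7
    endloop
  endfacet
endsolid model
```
; perimeter-only toolpath
G21 ; units = mm
G90 ; absolute positioning
G28 ; home
; layer 1
G0 Z1.2
G0 X8.7 Y5.4
G1 X7.1 Y7.9
G1 X4.2 Y8.8
G1 X1.4 Y7.6
G1 X0.0 Y5.0
G1 X0.7 Y2.0
G1 X3.1 Y0.2
G1 X6.1 Y0.3
G1 X8.3 Y2.4
G1 X8.7 Y5.4
; layer 2
G0 Z2.4
G0 X8.7 Y5.4
G1 X7.1 Y7.9
G1 X4.2 Y8.8
G1 X1.4 Y7.6
G1 X0.0 Y5.0
G1 X0.7 Y2.0
G1 X3.1 Y0.2
G1 X6.1 Y0.3
G1 X8.3 Y2.4
G1 X8.7 Y5.4
; layer 3
G0 Z3.6
G0 X8.7 Y5.4
G1 X7.1 Y7.9
G1 X4.2 Y8.8
G1 X1.4 Y7.6
G1 X0.0 Y5.0
G1 X0.7 Y2.0
G1 X3.1 Y0.2
G1 X6.1 Y0.3
G1 X8.3 Y2.4
G1 X8.7 Y5.4
; layer 4
G0 Z4.8
G0 X8.7 Y5.4
G1 X7.1 Y7.9
G1 X4.2 Y8.8
G1 X1.4 Y7.6
G1 X0.0 Y5.0
G1 X0.7 Y2.0
G1 X3.1 Y0.2
G1 X6.1 Y0.3
G1 X8.3 Y2.4
G1 X8.7 Y5.4
; layer 5
G0 Z6.1
G0 X8.7 Y5.4
G1 X7.1 Y7.9
G1 X4.2 Y8.8
G1 X1.4 Y7.6
G1 X0.0 Y5.0
G1 X0.7 Y2.0
G1 X3.1 Y0.2
G1 X6.1 Y0.3
G1 X8.3 Y2.4
G1 X8.7 Y5.4
; layer 6
G0 Z7.3
G0 X8.7 Y5.4
G1 X7.1 Y7.9
G1 X4.2 Y8.8
G1 X1.4 Y7.6
G1 X0.0 Y5.0
G1 X0.7 Y2.0
G1 X3.1 Y0.2
G1 X6.1 Y0.3
G1 X8.3 Y2.4
G1 X8.7 Y5.4
; layer 7
G0 Z8.5
G0 X8.7 Y5.4
G1 X7.1 Y7.9
G1 X4.2 Y8.8
G1 X1.4 Y7.6
G1 X0.0 Y5.0
G1 X0.7 Y2.0
G1 X3.1 Y0.2
G1 X6.1 Y0.3
G1 X8.3 Y2.4
G1 X8.7 Y5.4
; layer 8
G0 Z9.7
G0 X8.7 Y5.4
G1 X7.1 Y7.9
G1 X4.2 Y8.8
G1 X1.4 Y7.6
G1 X0.0 Y5.0
G1 X0.7 Y2.0
G1 X3.1 Y0.2
G1 X6.1 Y0.3
G1 X8.3 Y2.4
G1 X8.7 Y5.4
M2 ; end

The solid is a regular 9-sided prism (a cylinder approximated with 9 flat sides), circumscribed radius ≈ 4.4 mm, height ≈ 9.7 mm. Slicing at Δz = 1.2 mm — 8 equal slices spanning the solid's height, so layer i sits at z = i·h/8 — gives 8 non-empty perimeters. Each is a 9-segment closed polygon; G0 lifts to the layer z and rapids to the start vertex, then G1 traces the edges.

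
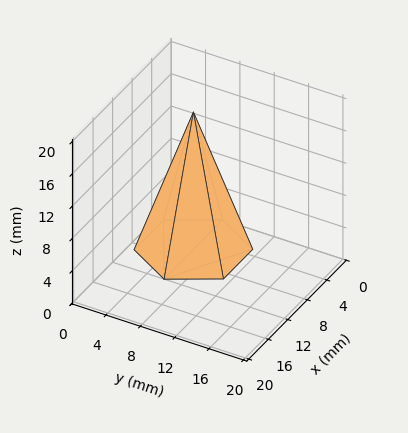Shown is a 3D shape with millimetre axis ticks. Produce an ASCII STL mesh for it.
Reading the render: the shape is a regular 6-sided pyramid, base circumscribed radius ≈ 6 mm, apex at z ≈ 17 mm (dimensions read to the nearest mm from the axis ticks). For the STL, each face is triangulated and given an outward normal.

solid part
  facet normal 0.0000 0.0000 -1.0000
    outer loop
      vertex 3.0 11.2 0.0
      vertex 9.0 11.2 0.0
      vertex 12.0 6.0 0.0
    endloop
  endfacet
  facet normal 0.0000 0.0000 -1.0000
    outer loop
      vertex 0.0 6.0 0.0
      vertex 3.0 11.2 0.0
      vertex 12.0 6.0 0.0
    endloop
  endfacet
  facet normal 0.0000 0.0000 -1.0000
    outer loop
      vertex 3.0 0.8 0.0
      vertex 0.0 6.0 0.0
      vertex 12.0 6.0 0.0
    endloop
  endfacet
  facet normal 0.0000 0.0000 -1.0000
    outer loop
      vertex 9.0 0.8 0.0
      vertex 3.0 0.8 0.0
      vertex 12.0 6.0 0.0
    endloop
  endfacet
  facet normal 0.8283 0.4779 0.2924
    outer loop
      vertex 12.0 6.0 0.0
      vertex 9.0 11.2 0.0
      vertex 6.0 6.0 17.0
    endloop
  endfacet
  facet normal 0.0000 0.9563 0.2925
    outer loop
      vertex 9.0 11.2 0.0
      vertex 3.0 11.2 0.0
      vertex 6.0 6.0 17.0
    endloop
  endfacet
  facet normal -0.8283 0.4779 0.2924
    outer loop
      vertex 3.0 11.2 0.0
      vertex 0.0 6.0 0.0
      vertex 6.0 6.0 17.0
    endloop
  endfacet
  facet normal -0.8283 -0.4779 0.2924
    outer loop
      vertex 0.0 6.0 0.0
      vertex 3.0 0.8 0.0
      vertex 6.0 6.0 17.0
    endloop
  endfacet
  facet normal 0.0000 -0.9563 0.2925
    outer loop
      vertex 3.0 0.8 0.0
      vertex 9.0 0.8 0.0
      vertex 6.0 6.0 17.0
    endloop
  endfacet
  facet normal 0.8283 -0.4779 0.2924
    outer loop
      vertex 9.0 0.8 0.0
      vertex 12.0 6.0 0.0
      vertex 6.0 6.0 17.0
    endloop
  endfacet
endsolid part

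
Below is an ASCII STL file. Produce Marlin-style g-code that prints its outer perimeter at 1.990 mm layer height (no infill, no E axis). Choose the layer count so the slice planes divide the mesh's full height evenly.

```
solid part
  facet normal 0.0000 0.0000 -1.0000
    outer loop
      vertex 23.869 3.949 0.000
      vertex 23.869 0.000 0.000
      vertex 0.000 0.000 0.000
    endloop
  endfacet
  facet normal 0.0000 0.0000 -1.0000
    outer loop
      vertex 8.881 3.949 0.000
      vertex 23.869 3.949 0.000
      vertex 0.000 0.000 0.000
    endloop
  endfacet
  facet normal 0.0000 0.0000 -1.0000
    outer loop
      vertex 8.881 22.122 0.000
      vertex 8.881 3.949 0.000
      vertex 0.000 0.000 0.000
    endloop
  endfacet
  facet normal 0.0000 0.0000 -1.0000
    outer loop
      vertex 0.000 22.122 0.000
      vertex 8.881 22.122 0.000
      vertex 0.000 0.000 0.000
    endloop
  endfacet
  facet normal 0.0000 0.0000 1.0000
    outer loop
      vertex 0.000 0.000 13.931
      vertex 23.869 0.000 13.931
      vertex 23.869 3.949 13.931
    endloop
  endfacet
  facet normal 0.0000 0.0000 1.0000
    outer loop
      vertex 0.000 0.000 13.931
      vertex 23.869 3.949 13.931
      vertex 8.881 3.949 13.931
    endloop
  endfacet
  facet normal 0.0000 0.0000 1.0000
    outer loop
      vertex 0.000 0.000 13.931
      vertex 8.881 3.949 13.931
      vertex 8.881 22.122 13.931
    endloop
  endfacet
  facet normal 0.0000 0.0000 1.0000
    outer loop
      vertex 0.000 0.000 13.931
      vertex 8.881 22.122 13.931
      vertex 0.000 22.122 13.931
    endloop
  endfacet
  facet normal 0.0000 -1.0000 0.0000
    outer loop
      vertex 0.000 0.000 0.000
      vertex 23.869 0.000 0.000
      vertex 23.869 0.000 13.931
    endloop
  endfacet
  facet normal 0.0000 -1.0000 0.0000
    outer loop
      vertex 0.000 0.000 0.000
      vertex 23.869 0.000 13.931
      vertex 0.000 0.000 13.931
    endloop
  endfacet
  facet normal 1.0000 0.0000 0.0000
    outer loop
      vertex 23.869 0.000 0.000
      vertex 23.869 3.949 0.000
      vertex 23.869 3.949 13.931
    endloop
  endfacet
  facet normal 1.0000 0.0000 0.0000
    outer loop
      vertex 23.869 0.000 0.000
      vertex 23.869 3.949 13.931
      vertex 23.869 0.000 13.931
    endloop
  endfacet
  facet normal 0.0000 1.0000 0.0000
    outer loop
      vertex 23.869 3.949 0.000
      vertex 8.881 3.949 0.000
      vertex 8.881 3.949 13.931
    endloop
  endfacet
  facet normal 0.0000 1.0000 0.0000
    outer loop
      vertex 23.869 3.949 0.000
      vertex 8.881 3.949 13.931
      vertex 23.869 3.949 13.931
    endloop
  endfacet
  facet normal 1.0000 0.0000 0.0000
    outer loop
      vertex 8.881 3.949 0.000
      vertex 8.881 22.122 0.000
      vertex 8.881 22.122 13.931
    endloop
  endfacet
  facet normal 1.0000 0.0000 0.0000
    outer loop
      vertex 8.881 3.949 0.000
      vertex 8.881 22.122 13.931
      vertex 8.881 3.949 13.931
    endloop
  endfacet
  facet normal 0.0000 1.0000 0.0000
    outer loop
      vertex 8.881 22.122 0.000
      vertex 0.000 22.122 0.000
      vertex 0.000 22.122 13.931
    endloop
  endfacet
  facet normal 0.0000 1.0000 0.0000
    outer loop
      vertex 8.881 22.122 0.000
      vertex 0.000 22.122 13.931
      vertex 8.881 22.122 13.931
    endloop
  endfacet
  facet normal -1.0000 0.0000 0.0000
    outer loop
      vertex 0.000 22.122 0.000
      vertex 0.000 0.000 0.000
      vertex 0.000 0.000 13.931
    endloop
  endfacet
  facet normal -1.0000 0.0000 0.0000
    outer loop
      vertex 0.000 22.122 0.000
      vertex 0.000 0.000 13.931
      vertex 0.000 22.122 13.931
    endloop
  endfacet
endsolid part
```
; perimeter-only toolpath
G21 ; units = mm
G90 ; absolute positioning
G28 ; home
; layer 1
G0 Z1.990
G0 X0.000 Y0.000
G1 X23.869 Y0.000
G1 X23.869 Y3.949
G1 X8.881 Y3.949
G1 X8.881 Y22.122
G1 X0.000 Y22.122
G1 X0.000 Y0.000
; layer 2
G0 Z3.980
G0 X0.000 Y0.000
G1 X23.869 Y0.000
G1 X23.869 Y3.949
G1 X8.881 Y3.949
G1 X8.881 Y22.122
G1 X0.000 Y22.122
G1 X0.000 Y0.000
; layer 3
G0 Z5.970
G0 X0.000 Y0.000
G1 X23.869 Y0.000
G1 X23.869 Y3.949
G1 X8.881 Y3.949
G1 X8.881 Y22.122
G1 X0.000 Y22.122
G1 X0.000 Y0.000
; layer 4
G0 Z7.961
G0 X0.000 Y0.000
G1 X23.869 Y0.000
G1 X23.869 Y3.949
G1 X8.881 Y3.949
G1 X8.881 Y22.122
G1 X0.000 Y22.122
G1 X0.000 Y0.000
; layer 5
G0 Z9.951
G0 X0.000 Y0.000
G1 X23.869 Y0.000
G1 X23.869 Y3.949
G1 X8.881 Y3.949
G1 X8.881 Y22.122
G1 X0.000 Y22.122
G1 X0.000 Y0.000
; layer 6
G0 Z11.941
G0 X0.000 Y0.000
G1 X23.869 Y0.000
G1 X23.869 Y3.949
G1 X8.881 Y3.949
G1 X8.881 Y22.122
G1 X0.000 Y22.122
G1 X0.000 Y0.000
; layer 7
G0 Z13.931
G0 X0.000 Y0.000
G1 X23.869 Y0.000
G1 X23.869 Y3.949
G1 X8.881 Y3.949
G1 X8.881 Y22.122
G1 X0.000 Y22.122
G1 X0.000 Y0.000
M2 ; end

The solid is an L-shaped prism: outer 23.9 × 22.1 mm, arm thicknesses ≈ 3.95 mm (horizontal) and 8.88 mm (vertical), extruded 13.9 mm in z. Slicing at Δz = 1.990 mm — 7 equal slices spanning the solid's height, so layer i sits at z = i·h/7 — gives 7 non-empty perimeters. Each is a 6-segment closed polygon; G0 lifts to the layer z and rapids to the start vertex, then G1 traces the edges.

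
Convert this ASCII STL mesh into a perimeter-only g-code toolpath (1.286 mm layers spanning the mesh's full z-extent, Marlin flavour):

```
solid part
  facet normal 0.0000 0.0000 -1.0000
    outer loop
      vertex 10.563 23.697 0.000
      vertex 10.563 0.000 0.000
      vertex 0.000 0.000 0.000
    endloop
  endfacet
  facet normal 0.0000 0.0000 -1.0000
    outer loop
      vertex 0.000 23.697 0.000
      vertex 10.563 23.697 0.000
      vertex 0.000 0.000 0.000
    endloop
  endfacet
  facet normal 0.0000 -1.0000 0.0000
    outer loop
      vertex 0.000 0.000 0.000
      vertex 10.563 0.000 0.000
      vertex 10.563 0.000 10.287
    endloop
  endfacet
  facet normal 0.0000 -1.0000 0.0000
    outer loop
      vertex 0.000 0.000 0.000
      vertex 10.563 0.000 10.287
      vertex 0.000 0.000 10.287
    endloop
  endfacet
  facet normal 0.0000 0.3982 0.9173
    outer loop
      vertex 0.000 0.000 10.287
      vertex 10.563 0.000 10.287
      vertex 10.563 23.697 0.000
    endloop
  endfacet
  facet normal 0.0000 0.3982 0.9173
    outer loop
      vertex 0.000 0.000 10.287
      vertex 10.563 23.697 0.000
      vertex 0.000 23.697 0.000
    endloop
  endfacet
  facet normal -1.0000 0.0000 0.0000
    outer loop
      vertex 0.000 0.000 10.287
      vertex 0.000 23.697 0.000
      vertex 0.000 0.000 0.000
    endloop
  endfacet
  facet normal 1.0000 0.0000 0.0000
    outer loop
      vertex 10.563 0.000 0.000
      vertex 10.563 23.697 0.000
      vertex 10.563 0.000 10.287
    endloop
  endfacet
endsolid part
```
; perimeter-only toolpath
G21 ; units = mm
G90 ; absolute positioning
G28 ; home
; layer 1
G0 Z1.286
G0 X0.000 Y0.000
G1 X10.563 Y0.000
G1 X10.563 Y20.735
G1 X0.000 Y20.735
G1 X0.000 Y0.000
; layer 2
G0 Z2.572
G0 X0.000 Y0.000
G1 X10.563 Y0.000
G1 X10.563 Y17.773
G1 X0.000 Y17.773
G1 X0.000 Y0.000
; layer 3
G0 Z3.858
G0 X0.000 Y0.000
G1 X10.563 Y0.000
G1 X10.563 Y14.811
G1 X0.000 Y14.811
G1 X0.000 Y0.000
; layer 4
G0 Z5.144
G0 X0.000 Y0.000
G1 X10.563 Y0.000
G1 X10.563 Y11.848
G1 X0.000 Y11.848
G1 X0.000 Y0.000
; layer 5
G0 Z6.429
G0 X0.000 Y0.000
G1 X10.563 Y0.000
G1 X10.563 Y8.886
G1 X0.000 Y8.886
G1 X0.000 Y0.000
; layer 6
G0 Z7.715
G0 X0.000 Y0.000
G1 X10.563 Y0.000
G1 X10.563 Y5.924
G1 X0.000 Y5.924
G1 X0.000 Y0.000
; layer 7
G0 Z9.001
G0 X0.000 Y0.000
G1 X10.563 Y0.000
G1 X10.563 Y2.962
G1 X0.000 Y2.962
G1 X0.000 Y0.000
M2 ; end

The solid is a wedge (ramp): 10.6 × 23.7 mm base, rising to 10.3 mm along the y=0 edge and sloping linearly to z=0 at y=23.7. Slicing at Δz = 1.286 mm — 8 equal slices spanning the solid's height, so layer i sits at z = i·h/8 — gives 7 non-empty perimeters. Each is a 4-segment closed polygon; G0 lifts to the layer z and rapids to the start vertex, then G1 traces the edges. The cross-section shrinks linearly with z (the slice at the apex is degenerate and omitted).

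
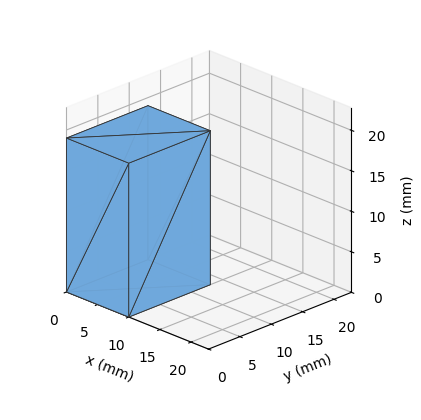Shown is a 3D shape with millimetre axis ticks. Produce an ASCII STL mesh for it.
Reading the render: the shape is a rectangular box, roughly 10 × 13 mm footprint and 19 mm tall (dimensions read to the nearest mm from the axis ticks). For the STL, each face is triangulated and given an outward normal.

solid part
  facet normal 0.0000 0.0000 -1.0000
    outer loop
      vertex 10.00 13.00 0.00
      vertex 10.00 0.00 0.00
      vertex 0.00 0.00 0.00
    endloop
  endfacet
  facet normal 0.0000 0.0000 -1.0000
    outer loop
      vertex 0.00 13.00 0.00
      vertex 10.00 13.00 0.00
      vertex 0.00 0.00 0.00
    endloop
  endfacet
  facet normal 0.0000 0.0000 1.0000
    outer loop
      vertex 0.00 0.00 19.00
      vertex 10.00 0.00 19.00
      vertex 10.00 13.00 19.00
    endloop
  endfacet
  facet normal 0.0000 0.0000 1.0000
    outer loop
      vertex 0.00 0.00 19.00
      vertex 10.00 13.00 19.00
      vertex 0.00 13.00 19.00
    endloop
  endfacet
  facet normal 0.0000 -1.0000 0.0000
    outer loop
      vertex 0.00 0.00 0.00
      vertex 10.00 0.00 0.00
      vertex 10.00 0.00 19.00
    endloop
  endfacet
  facet normal 0.0000 -1.0000 0.0000
    outer loop
      vertex 0.00 0.00 0.00
      vertex 10.00 0.00 19.00
      vertex 0.00 0.00 19.00
    endloop
  endfacet
  facet normal 0.0000 1.0000 0.0000
    outer loop
      vertex 10.00 13.00 19.00
      vertex 10.00 13.00 0.00
      vertex 0.00 13.00 0.00
    endloop
  endfacet
  facet normal 0.0000 1.0000 0.0000
    outer loop
      vertex 0.00 13.00 19.00
      vertex 10.00 13.00 19.00
      vertex 0.00 13.00 0.00
    endloop
  endfacet
  facet normal -1.0000 0.0000 0.0000
    outer loop
      vertex 0.00 13.00 19.00
      vertex 0.00 13.00 0.00
      vertex 0.00 0.00 0.00
    endloop
  endfacet
  facet normal -1.0000 0.0000 0.0000
    outer loop
      vertex 0.00 0.00 19.00
      vertex 0.00 13.00 19.00
      vertex 0.00 0.00 0.00
    endloop
  endfacet
  facet normal 1.0000 0.0000 0.0000
    outer loop
      vertex 10.00 0.00 0.00
      vertex 10.00 13.00 0.00
      vertex 10.00 13.00 19.00
    endloop
  endfacet
  facet normal 1.0000 0.0000 0.0000
    outer loop
      vertex 10.00 0.00 0.00
      vertex 10.00 13.00 19.00
      vertex 10.00 0.00 19.00
    endloop
  endfacet
endsolid part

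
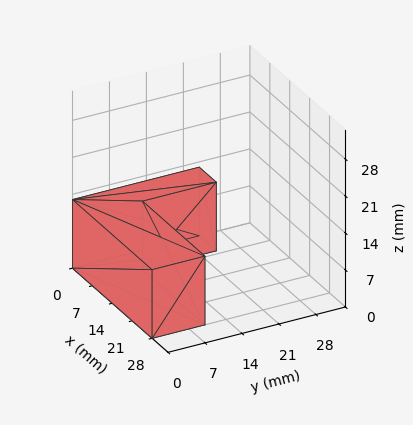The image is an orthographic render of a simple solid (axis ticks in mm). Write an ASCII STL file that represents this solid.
Reading the render: the shape is an L-shaped prism: outer 28 × 24 mm, arm thicknesses ≈ 10 mm (horizontal) and 6 mm (vertical), extruded 13 mm in z (dimensions read to the nearest mm from the axis ticks). For the STL, each face is triangulated and given an outward normal.

solid part
  facet normal 0.0000 0.0000 -1.0000
    outer loop
      vertex 28.000 10.000 0.000
      vertex 28.000 0.000 0.000
      vertex 0.000 0.000 0.000
    endloop
  endfacet
  facet normal 0.0000 0.0000 -1.0000
    outer loop
      vertex 6.000 10.000 0.000
      vertex 28.000 10.000 0.000
      vertex 0.000 0.000 0.000
    endloop
  endfacet
  facet normal 0.0000 0.0000 -1.0000
    outer loop
      vertex 6.000 24.000 0.000
      vertex 6.000 10.000 0.000
      vertex 0.000 0.000 0.000
    endloop
  endfacet
  facet normal 0.0000 0.0000 -1.0000
    outer loop
      vertex 0.000 24.000 0.000
      vertex 6.000 24.000 0.000
      vertex 0.000 0.000 0.000
    endloop
  endfacet
  facet normal 0.0000 0.0000 1.0000
    outer loop
      vertex 0.000 0.000 13.000
      vertex 28.000 0.000 13.000
      vertex 28.000 10.000 13.000
    endloop
  endfacet
  facet normal 0.0000 0.0000 1.0000
    outer loop
      vertex 0.000 0.000 13.000
      vertex 28.000 10.000 13.000
      vertex 6.000 10.000 13.000
    endloop
  endfacet
  facet normal 0.0000 0.0000 1.0000
    outer loop
      vertex 0.000 0.000 13.000
      vertex 6.000 10.000 13.000
      vertex 6.000 24.000 13.000
    endloop
  endfacet
  facet normal 0.0000 0.0000 1.0000
    outer loop
      vertex 0.000 0.000 13.000
      vertex 6.000 24.000 13.000
      vertex 0.000 24.000 13.000
    endloop
  endfacet
  facet normal 0.0000 -1.0000 0.0000
    outer loop
      vertex 0.000 0.000 0.000
      vertex 28.000 0.000 0.000
      vertex 28.000 0.000 13.000
    endloop
  endfacet
  facet normal 0.0000 -1.0000 0.0000
    outer loop
      vertex 0.000 0.000 0.000
      vertex 28.000 0.000 13.000
      vertex 0.000 0.000 13.000
    endloop
  endfacet
  facet normal 1.0000 0.0000 0.0000
    outer loop
      vertex 28.000 0.000 0.000
      vertex 28.000 10.000 0.000
      vertex 28.000 10.000 13.000
    endloop
  endfacet
  facet normal 1.0000 0.0000 0.0000
    outer loop
      vertex 28.000 0.000 0.000
      vertex 28.000 10.000 13.000
      vertex 28.000 0.000 13.000
    endloop
  endfacet
  facet normal 0.0000 1.0000 0.0000
    outer loop
      vertex 28.000 10.000 0.000
      vertex 6.000 10.000 0.000
      vertex 6.000 10.000 13.000
    endloop
  endfacet
  facet normal 0.0000 1.0000 0.0000
    outer loop
      vertex 28.000 10.000 0.000
      vertex 6.000 10.000 13.000
      vertex 28.000 10.000 13.000
    endloop
  endfacet
  facet normal 1.0000 0.0000 0.0000
    outer loop
      vertex 6.000 10.000 0.000
      vertex 6.000 24.000 0.000
      vertex 6.000 24.000 13.000
    endloop
  endfacet
  facet normal 1.0000 0.0000 0.0000
    outer loop
      vertex 6.000 10.000 0.000
      vertex 6.000 24.000 13.000
      vertex 6.000 10.000 13.000
    endloop
  endfacet
  facet normal 0.0000 1.0000 0.0000
    outer loop
      vertex 6.000 24.000 0.000
      vertex 0.000 24.000 0.000
      vertex 0.000 24.000 13.000
    endloop
  endfacet
  facet normal 0.0000 1.0000 0.0000
    outer loop
      vertex 6.000 24.000 0.000
      vertex 0.000 24.000 13.000
      vertex 6.000 24.000 13.000
    endloop
  endfacet
  facet normal -1.0000 0.0000 0.0000
    outer loop
      vertex 0.000 24.000 0.000
      vertex 0.000 0.000 0.000
      vertex 0.000 0.000 13.000
    endloop
  endfacet
  facet normal -1.0000 0.0000 0.0000
    outer loop
      vertex 0.000 24.000 0.000
      vertex 0.000 0.000 13.000
      vertex 0.000 24.000 13.000
    endloop
  endfacet
endsolid part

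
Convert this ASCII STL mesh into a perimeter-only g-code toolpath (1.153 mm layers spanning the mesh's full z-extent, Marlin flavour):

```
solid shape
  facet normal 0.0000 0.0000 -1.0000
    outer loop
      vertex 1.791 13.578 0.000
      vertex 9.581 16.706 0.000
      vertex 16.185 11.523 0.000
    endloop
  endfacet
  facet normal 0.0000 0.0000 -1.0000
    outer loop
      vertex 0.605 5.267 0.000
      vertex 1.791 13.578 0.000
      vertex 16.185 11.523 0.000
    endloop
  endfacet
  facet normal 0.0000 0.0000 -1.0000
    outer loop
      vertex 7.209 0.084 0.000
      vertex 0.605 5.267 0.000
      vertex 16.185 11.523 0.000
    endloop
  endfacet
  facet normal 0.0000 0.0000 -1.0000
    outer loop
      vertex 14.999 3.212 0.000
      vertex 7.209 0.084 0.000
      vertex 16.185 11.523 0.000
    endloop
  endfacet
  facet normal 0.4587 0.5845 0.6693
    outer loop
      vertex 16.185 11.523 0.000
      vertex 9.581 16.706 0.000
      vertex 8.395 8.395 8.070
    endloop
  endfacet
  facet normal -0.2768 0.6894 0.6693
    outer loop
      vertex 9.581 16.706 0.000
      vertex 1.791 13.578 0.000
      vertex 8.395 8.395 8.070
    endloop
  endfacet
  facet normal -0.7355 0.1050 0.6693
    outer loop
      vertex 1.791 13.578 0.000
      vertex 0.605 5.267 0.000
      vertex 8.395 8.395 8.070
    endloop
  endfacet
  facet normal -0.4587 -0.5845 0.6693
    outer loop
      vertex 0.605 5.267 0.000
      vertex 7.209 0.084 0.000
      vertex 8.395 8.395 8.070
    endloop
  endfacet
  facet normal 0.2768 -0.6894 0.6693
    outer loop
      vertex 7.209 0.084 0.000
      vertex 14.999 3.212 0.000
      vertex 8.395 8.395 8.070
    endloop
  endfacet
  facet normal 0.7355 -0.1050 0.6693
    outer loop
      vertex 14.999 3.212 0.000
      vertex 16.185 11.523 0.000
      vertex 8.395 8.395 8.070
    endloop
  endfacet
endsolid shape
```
; perimeter-only toolpath
G21 ; units = mm
G90 ; absolute positioning
G28 ; home
; layer 1
G0 Z1.153
G0 X15.072 Y11.076
G1 X9.412 Y15.519
G1 X2.734 Y12.838
G1 X1.718 Y5.714
G1 X7.378 Y1.271
G1 X14.056 Y3.952
G1 X15.072 Y11.076
; layer 2
G0 Z2.306
G0 X13.959 Y10.629
G1 X9.242 Y14.331
G1 X3.678 Y12.097
G1 X2.831 Y6.161
G1 X7.548 Y2.459
G1 X13.112 Y4.693
G1 X13.959 Y10.629
; layer 3
G0 Z3.459
G0 X12.846 Y10.182
G1 X9.073 Y13.144
G1 X4.621 Y11.357
G1 X3.944 Y6.608
G1 X7.717 Y3.646
G1 X12.169 Y5.433
G1 X12.846 Y10.182
; layer 4
G0 Z4.611
G0 X11.734 Y9.736
G1 X8.903 Y11.957
G1 X5.565 Y10.616
G1 X5.056 Y7.054
G1 X7.887 Y4.833
G1 X11.225 Y6.174
G1 X11.734 Y9.736
; layer 5
G0 Z5.764
G0 X10.621 Y9.289
G1 X8.734 Y10.770
G1 X6.508 Y9.876
G1 X6.169 Y7.501
G1 X8.056 Y6.020
G1 X10.282 Y6.914
G1 X10.621 Y9.289
; layer 6
G0 Z6.917
G0 X9.508 Y8.842
G1 X8.564 Y9.582
G1 X7.452 Y9.135
G1 X7.282 Y7.948
G1 X8.226 Y7.208
G1 X9.338 Y7.655
G1 X9.508 Y8.842
M2 ; end

The solid is a regular 6-sided pyramid, base circumscribed radius ≈ 8.39 mm, apex at z ≈ 8.07 mm. Slicing at Δz = 1.153 mm — 7 equal slices spanning the solid's height, so layer i sits at z = i·h/7 — gives 6 non-empty perimeters. Each is a 6-segment closed polygon; G0 lifts to the layer z and rapids to the start vertex, then G1 traces the edges. The cross-section shrinks linearly with z (the slice at the apex is degenerate and omitted).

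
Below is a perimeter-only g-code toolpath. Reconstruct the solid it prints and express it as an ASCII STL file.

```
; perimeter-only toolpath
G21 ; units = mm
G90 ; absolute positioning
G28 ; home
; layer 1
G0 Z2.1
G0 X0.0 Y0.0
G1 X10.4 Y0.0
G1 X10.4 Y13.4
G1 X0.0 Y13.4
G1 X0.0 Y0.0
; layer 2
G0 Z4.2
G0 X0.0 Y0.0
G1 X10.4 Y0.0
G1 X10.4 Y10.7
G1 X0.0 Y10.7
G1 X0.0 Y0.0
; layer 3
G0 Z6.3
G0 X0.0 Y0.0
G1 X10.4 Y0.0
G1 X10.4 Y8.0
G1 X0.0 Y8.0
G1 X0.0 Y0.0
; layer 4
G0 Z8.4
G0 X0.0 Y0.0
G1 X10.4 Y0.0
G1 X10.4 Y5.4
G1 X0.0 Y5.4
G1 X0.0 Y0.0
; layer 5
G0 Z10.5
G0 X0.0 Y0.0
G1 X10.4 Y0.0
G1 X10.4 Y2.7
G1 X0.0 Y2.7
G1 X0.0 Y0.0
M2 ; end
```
solid part
  facet normal 0.0000 0.0000 -1.0000
    outer loop
      vertex 10.4 16.1 0.0
      vertex 10.4 0.0 0.0
      vertex 0.0 0.0 0.0
    endloop
  endfacet
  facet normal 0.0000 0.0000 -1.0000
    outer loop
      vertex 0.0 16.1 0.0
      vertex 10.4 16.1 0.0
      vertex 0.0 0.0 0.0
    endloop
  endfacet
  facet normal 0.0000 -1.0000 0.0000
    outer loop
      vertex 0.0 0.0 0.0
      vertex 10.4 0.0 0.0
      vertex 10.4 0.0 12.6
    endloop
  endfacet
  facet normal 0.0000 -1.0000 0.0000
    outer loop
      vertex 0.0 0.0 0.0
      vertex 10.4 0.0 12.6
      vertex 0.0 0.0 12.6
    endloop
  endfacet
  facet normal 0.0000 0.6163 0.7875
    outer loop
      vertex 0.0 0.0 12.6
      vertex 10.4 0.0 12.6
      vertex 10.4 16.1 0.0
    endloop
  endfacet
  facet normal 0.0000 0.6163 0.7875
    outer loop
      vertex 0.0 0.0 12.6
      vertex 10.4 16.1 0.0
      vertex 0.0 16.1 0.0
    endloop
  endfacet
  facet normal -1.0000 0.0000 0.0000
    outer loop
      vertex 0.0 0.0 12.6
      vertex 0.0 16.1 0.0
      vertex 0.0 0.0 0.0
    endloop
  endfacet
  facet normal 1.0000 0.0000 0.0000
    outer loop
      vertex 10.4 0.0 0.0
      vertex 10.4 16.1 0.0
      vertex 10.4 0.0 12.6
    endloop
  endfacet
endsolid part

The G0 Z moves step by Δz≈2.1 mm. The G1 loops shrink linearly with z, so the solid tapers from its base footprint up to z≈12.6. Closing with a flat bottom cap and the tapered top and triangulating gives 8 facets — a wedge (ramp): 10.4 × 16.1 mm base, rising to 12.6 mm along the y=0 edge and sloping linearly to z=0 at y=16.1.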